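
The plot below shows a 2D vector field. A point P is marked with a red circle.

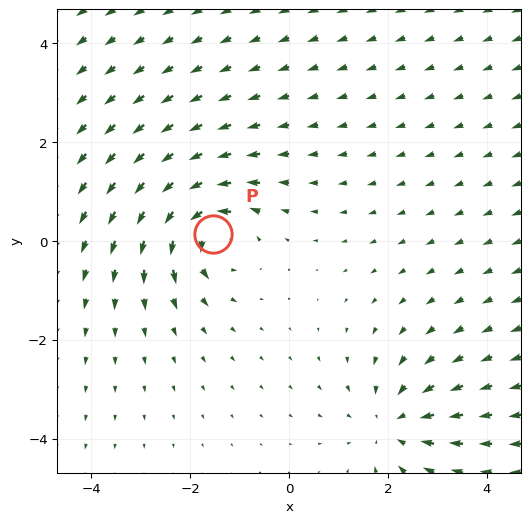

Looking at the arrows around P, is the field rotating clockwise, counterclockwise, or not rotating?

Near P at (-1.5, 0.1) the arrows circulate counterclockwise. The curl (z-component) there is about +4; positive curl means counterclockwise rotation.

counterclockwise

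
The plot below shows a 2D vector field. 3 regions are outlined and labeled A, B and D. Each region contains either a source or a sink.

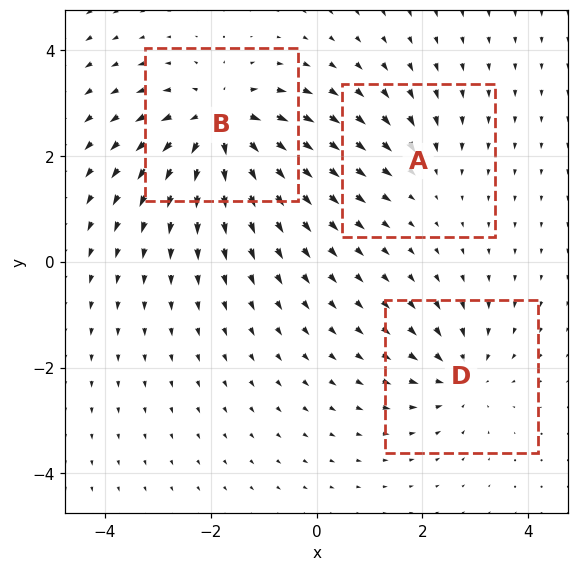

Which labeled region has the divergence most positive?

Divergence at each region's feature centre — A: about -2, B: about +6, D: about -4. Region B is most positive.

B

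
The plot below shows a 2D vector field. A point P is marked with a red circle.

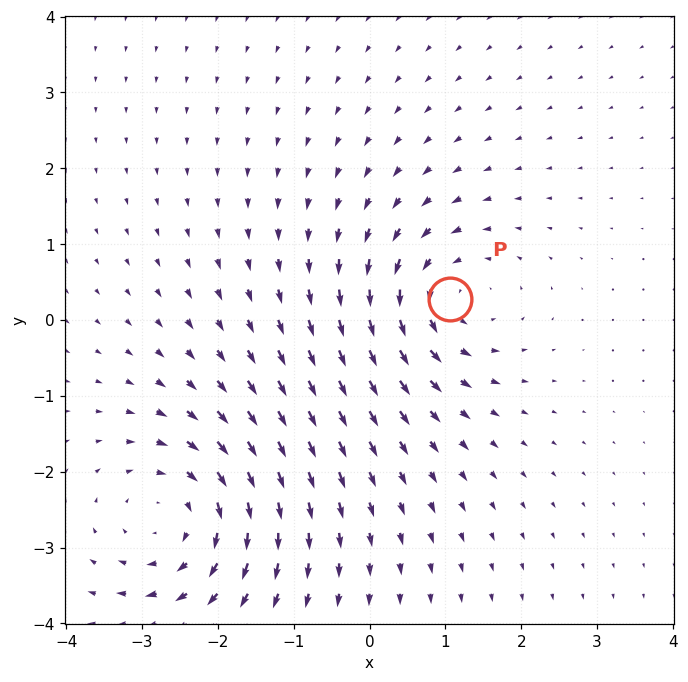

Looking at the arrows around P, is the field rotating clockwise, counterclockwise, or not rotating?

Near P at (1.1, 0.3) the arrows circulate counterclockwise. The curl (z-component) there is about +3; positive curl means counterclockwise rotation.

counterclockwise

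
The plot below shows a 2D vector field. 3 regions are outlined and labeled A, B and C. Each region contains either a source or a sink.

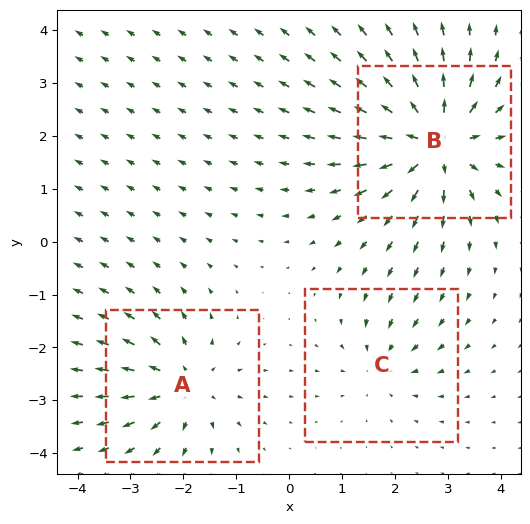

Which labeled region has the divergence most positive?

B

Divergence at each region's feature centre — A: about +4, B: about +6, C: about -2. Region B is most positive.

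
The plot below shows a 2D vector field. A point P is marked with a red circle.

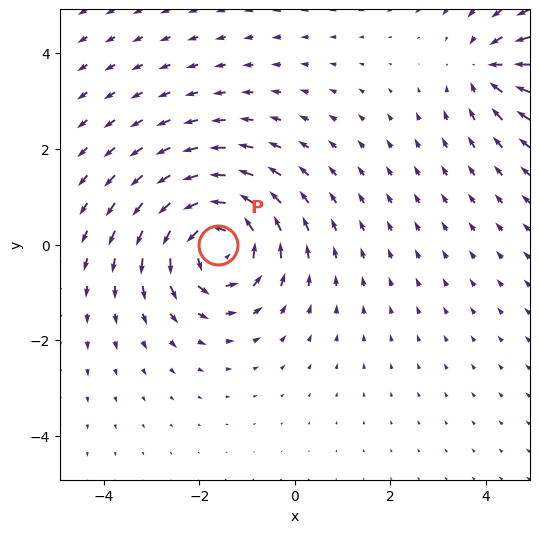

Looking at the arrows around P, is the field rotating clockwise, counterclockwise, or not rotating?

Near P at (-1.6, -0.0) the arrows circulate counterclockwise. The curl (z-component) there is about +5; positive curl means counterclockwise rotation.

counterclockwise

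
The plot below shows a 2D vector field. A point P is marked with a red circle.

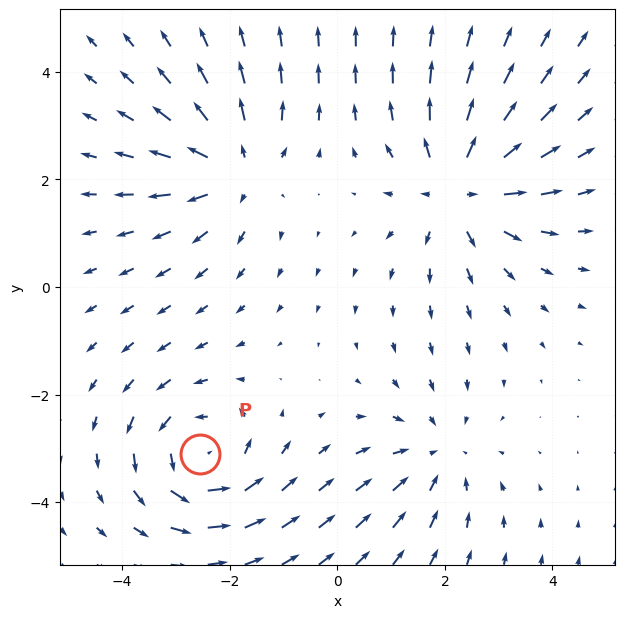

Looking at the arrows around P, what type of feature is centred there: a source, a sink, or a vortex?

vortex

At P (-2.6, -3.1) the arrows circulate counterclockwise. Divergence ≈0, curl about +5 — near-zero divergence with nonzero curl is a vortex.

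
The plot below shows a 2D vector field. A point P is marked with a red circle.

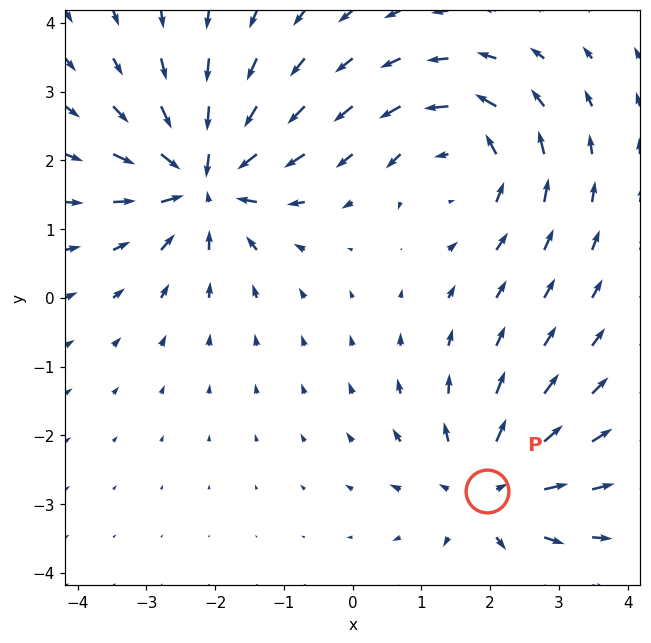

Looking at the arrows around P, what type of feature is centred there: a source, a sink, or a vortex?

At P (2.0, -2.8) the arrows spread outward. Divergence about +4, curl ≈0 — positive divergence with near-zero curl is a source.

source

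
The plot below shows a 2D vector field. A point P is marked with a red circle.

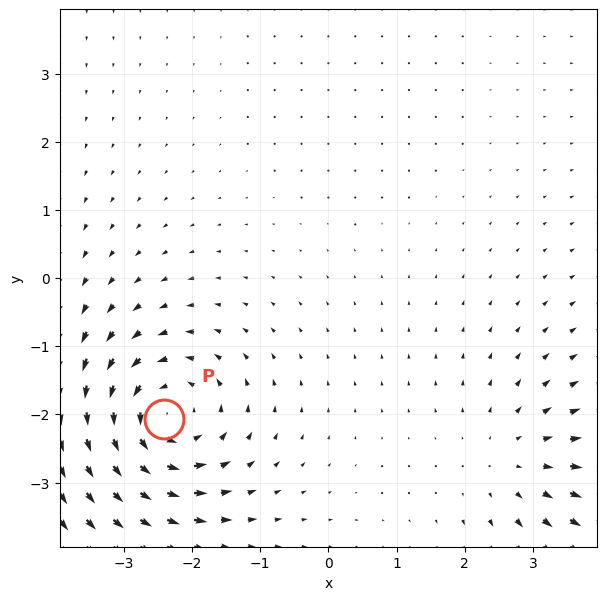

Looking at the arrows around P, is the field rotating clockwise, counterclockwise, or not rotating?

Near P at (-2.4, -2.1) the arrows circulate counterclockwise. The curl (z-component) there is about +5; positive curl means counterclockwise rotation.

counterclockwise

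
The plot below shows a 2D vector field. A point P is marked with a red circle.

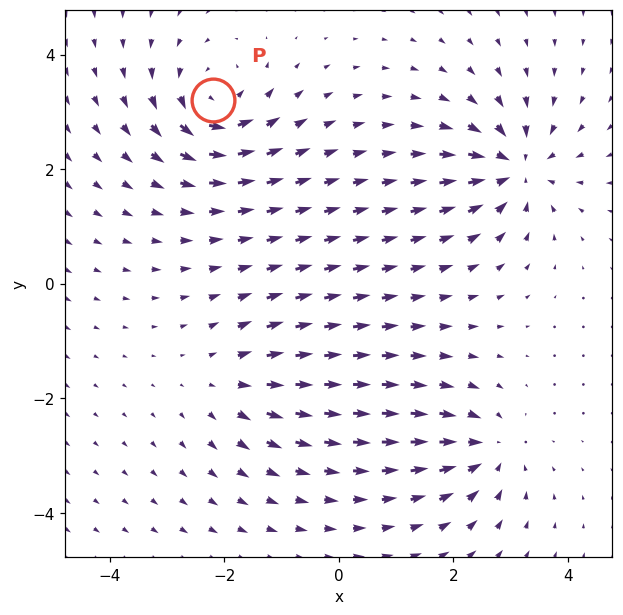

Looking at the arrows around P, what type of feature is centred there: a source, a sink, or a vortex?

vortex

At P (-2.2, 3.2) the arrows circulate counterclockwise. Divergence ≈0, curl about +6 — near-zero divergence with nonzero curl is a vortex.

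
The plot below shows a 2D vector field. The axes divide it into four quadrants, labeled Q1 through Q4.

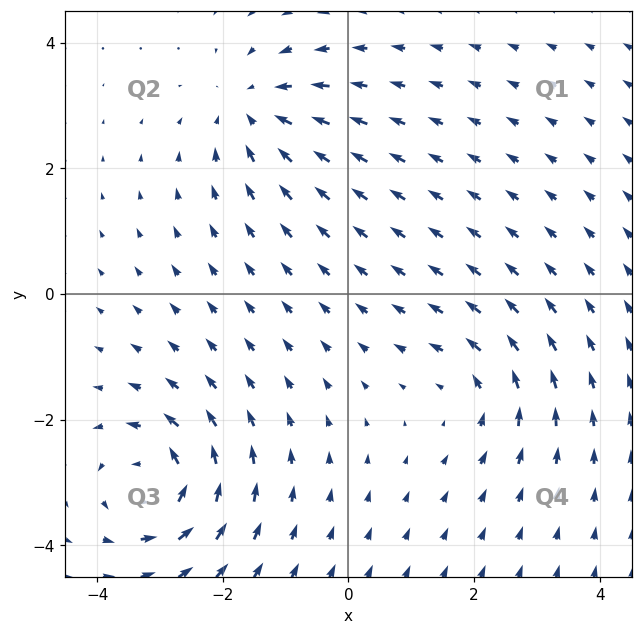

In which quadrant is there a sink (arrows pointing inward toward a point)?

Q2

The sink sits at approximately (-1.5, 2.9), which lies in quadrant Q2. The divergence there is about -4, negative as expected for a sink.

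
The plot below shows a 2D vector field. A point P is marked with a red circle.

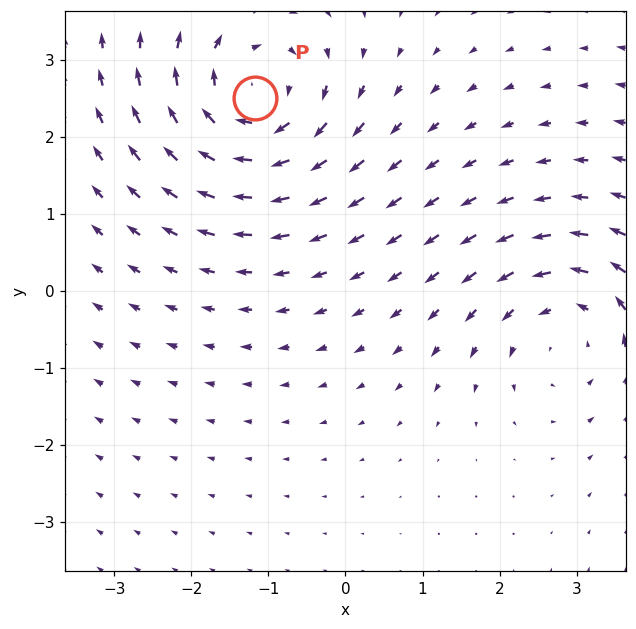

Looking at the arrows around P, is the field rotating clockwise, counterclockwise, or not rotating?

Near P at (-1.2, 2.5) the arrows circulate clockwise. The curl (z-component) there is about -5; negative curl means clockwise rotation.

clockwise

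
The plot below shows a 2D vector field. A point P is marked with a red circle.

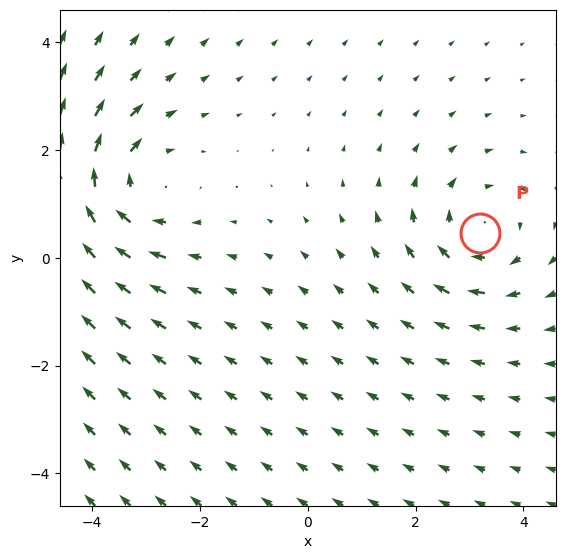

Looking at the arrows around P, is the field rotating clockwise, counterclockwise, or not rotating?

clockwise

Near P at (3.2, 0.5) the arrows circulate clockwise. The curl (z-component) there is about -3; negative curl means clockwise rotation.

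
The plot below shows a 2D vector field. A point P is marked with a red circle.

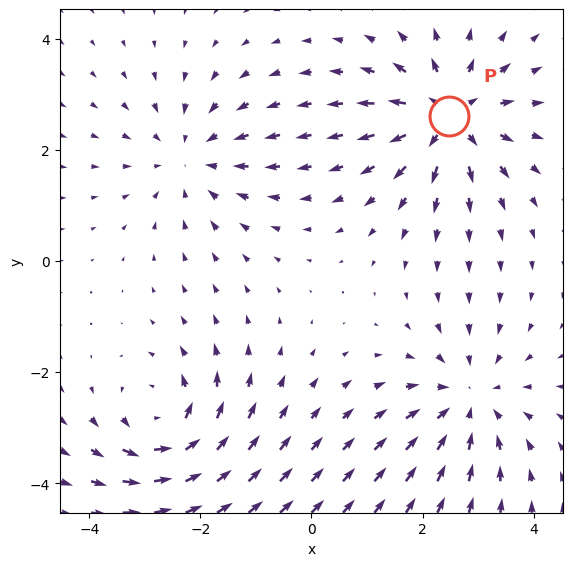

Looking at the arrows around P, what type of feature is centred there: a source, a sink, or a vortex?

source

At P (2.5, 2.6) the arrows spread outward. Divergence about +5, curl ≈0 — positive divergence with near-zero curl is a source.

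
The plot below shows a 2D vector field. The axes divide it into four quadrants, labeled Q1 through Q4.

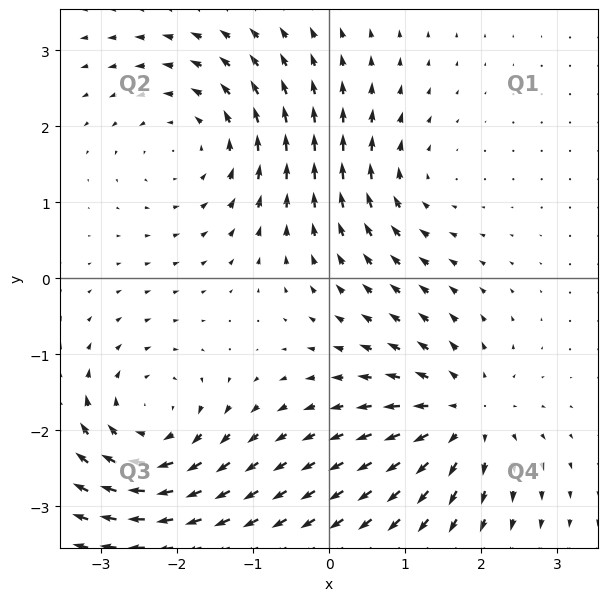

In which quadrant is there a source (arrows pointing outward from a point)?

Q4

The source sits at approximately (1.8, -1.8), which lies in quadrant Q4. The divergence there is about +5, positive as expected for a source.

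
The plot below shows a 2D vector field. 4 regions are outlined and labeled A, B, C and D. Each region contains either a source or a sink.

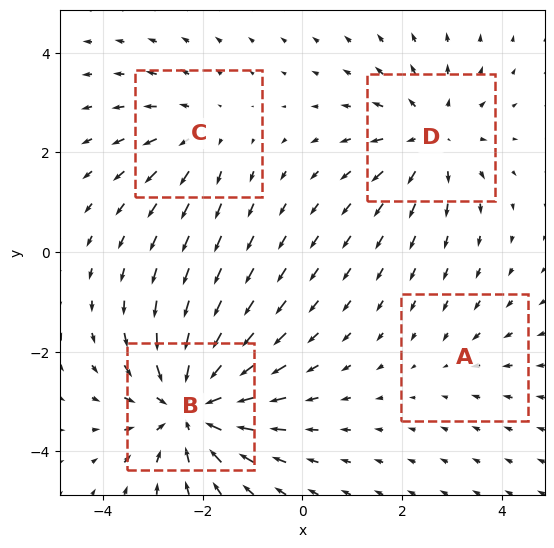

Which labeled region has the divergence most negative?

Divergence at each region's feature centre — A: about -2, B: about -6, C: about +3, D: about +4. Region B is most negative.

B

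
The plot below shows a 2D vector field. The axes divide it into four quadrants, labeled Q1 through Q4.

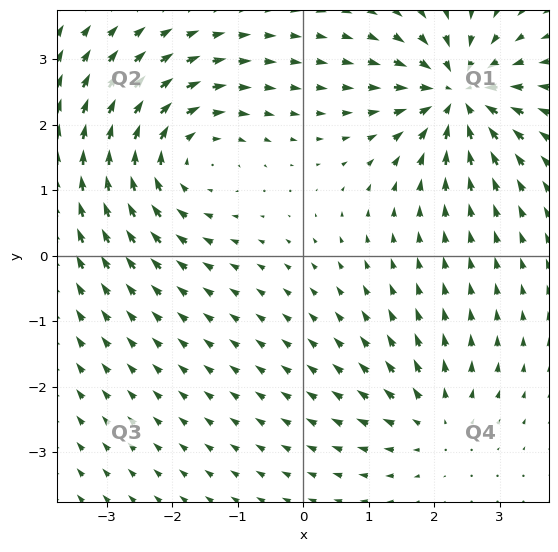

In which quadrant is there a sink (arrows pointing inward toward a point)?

The sink sits at approximately (2.4, 2.5), which lies in quadrant Q1. The divergence there is about -7, negative as expected for a sink.

Q1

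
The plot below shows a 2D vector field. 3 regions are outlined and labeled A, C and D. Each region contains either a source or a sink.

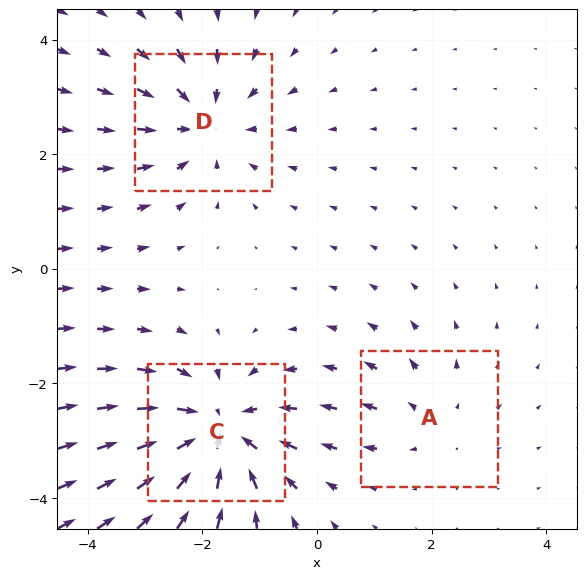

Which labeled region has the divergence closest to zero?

Divergence at each region's feature centre — A: about +2, C: about -4, D: about -3. Region A is closest to zero.

A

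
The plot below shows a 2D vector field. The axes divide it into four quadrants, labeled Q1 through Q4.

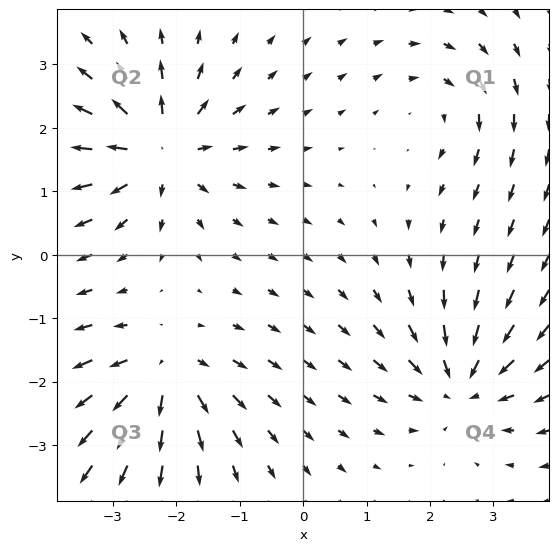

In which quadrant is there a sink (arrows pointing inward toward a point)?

The sink sits at approximately (2.5, -2.0), which lies in quadrant Q4. The divergence there is about -5, negative as expected for a sink.

Q4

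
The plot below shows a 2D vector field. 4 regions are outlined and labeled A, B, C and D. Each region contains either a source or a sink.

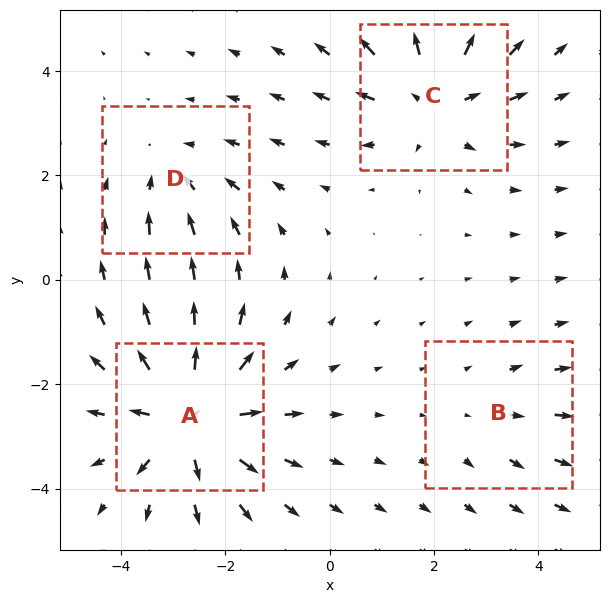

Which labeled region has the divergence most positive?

A

Divergence at each region's feature centre — A: about +6, B: about +2, C: about +4, D: about -3. Region A is most positive.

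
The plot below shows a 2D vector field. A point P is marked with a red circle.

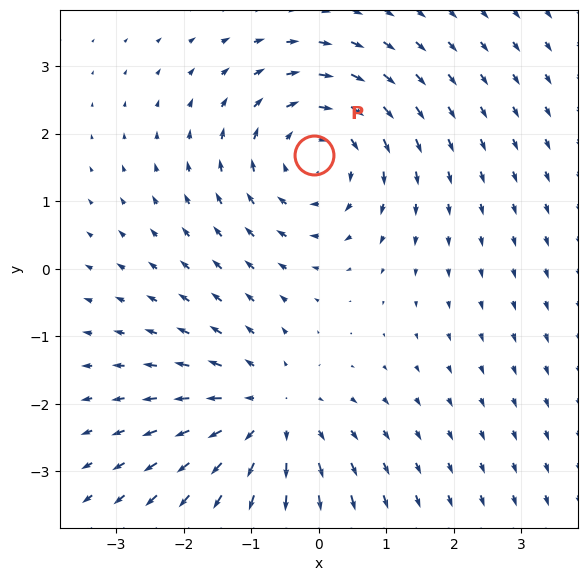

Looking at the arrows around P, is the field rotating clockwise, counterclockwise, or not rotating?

clockwise

Near P at (-0.1, 1.7) the arrows circulate clockwise. The curl (z-component) there is about -4; negative curl means clockwise rotation.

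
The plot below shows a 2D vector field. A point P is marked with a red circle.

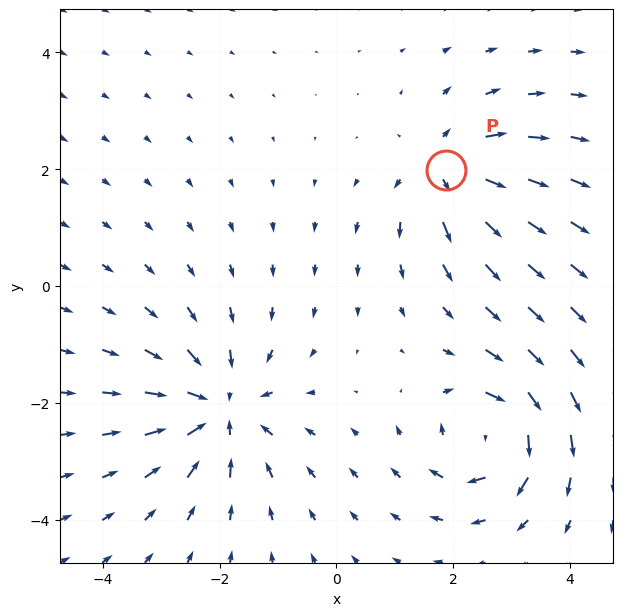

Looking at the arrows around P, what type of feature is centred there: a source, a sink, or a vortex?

source

At P (1.9, 2.0) the arrows spread outward. Divergence about +4, curl ≈0 — positive divergence with near-zero curl is a source.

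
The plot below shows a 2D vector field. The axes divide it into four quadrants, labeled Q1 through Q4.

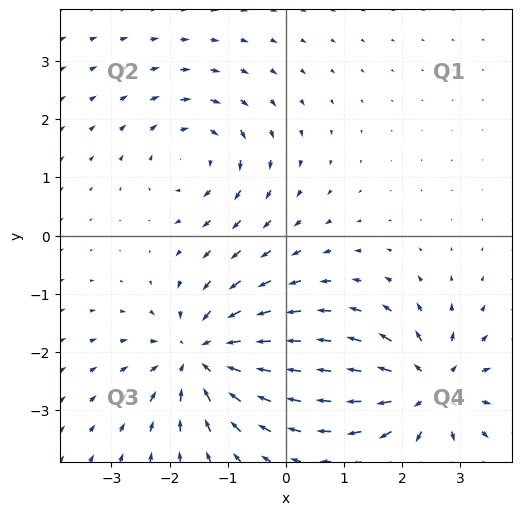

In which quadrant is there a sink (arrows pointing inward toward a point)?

The sink sits at approximately (-1.4, -2.1), which lies in quadrant Q3. The divergence there is about -5, negative as expected for a sink.

Q3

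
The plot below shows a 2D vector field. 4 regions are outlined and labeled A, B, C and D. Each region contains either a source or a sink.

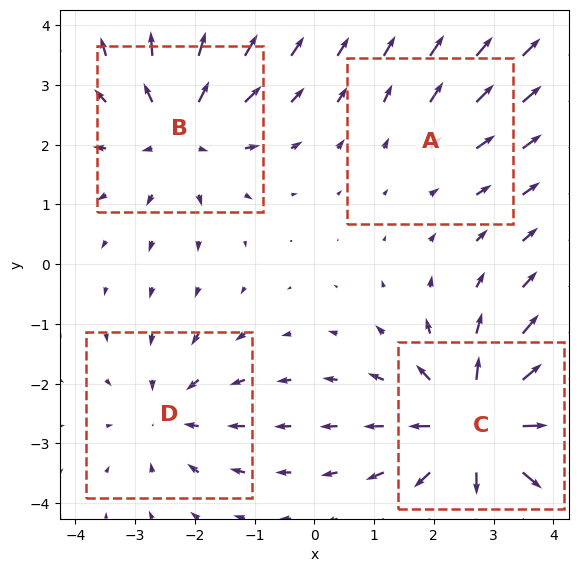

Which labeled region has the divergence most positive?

Divergence at each region's feature centre — A: about +2, B: about +5, C: about +6, D: about -3. Region C is most positive.

C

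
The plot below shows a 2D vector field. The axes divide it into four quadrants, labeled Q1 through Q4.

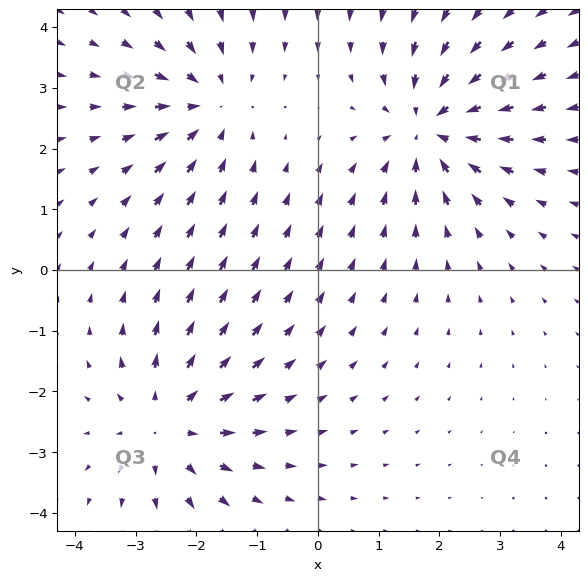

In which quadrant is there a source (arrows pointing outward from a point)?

The source sits at approximately (-2.5, -2.5), which lies in quadrant Q3. The divergence there is about +4, positive as expected for a source.

Q3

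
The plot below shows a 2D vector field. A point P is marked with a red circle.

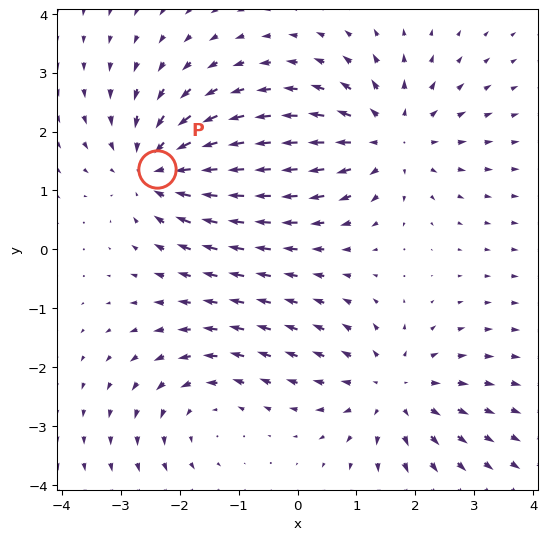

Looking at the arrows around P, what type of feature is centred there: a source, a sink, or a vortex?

sink

At P (-2.4, 1.4) the arrows converge inward. Divergence about -5, curl ≈0 — negative divergence with near-zero curl is a sink.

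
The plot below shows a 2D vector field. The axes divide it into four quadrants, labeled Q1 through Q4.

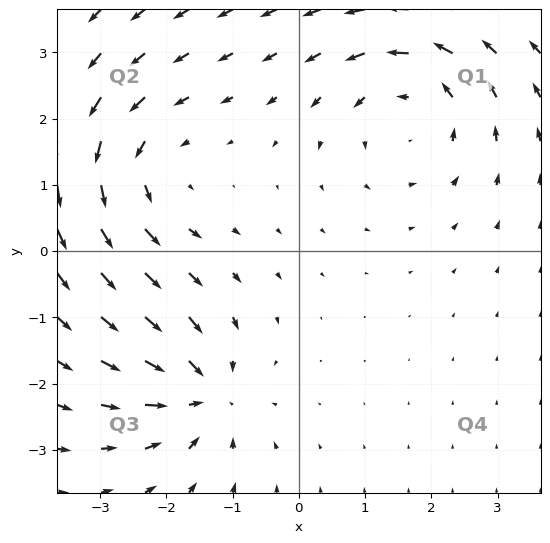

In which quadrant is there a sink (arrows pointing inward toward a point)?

The sink sits at approximately (-1.5, -2.2), which lies in quadrant Q3. The divergence there is about -5, negative as expected for a sink.

Q3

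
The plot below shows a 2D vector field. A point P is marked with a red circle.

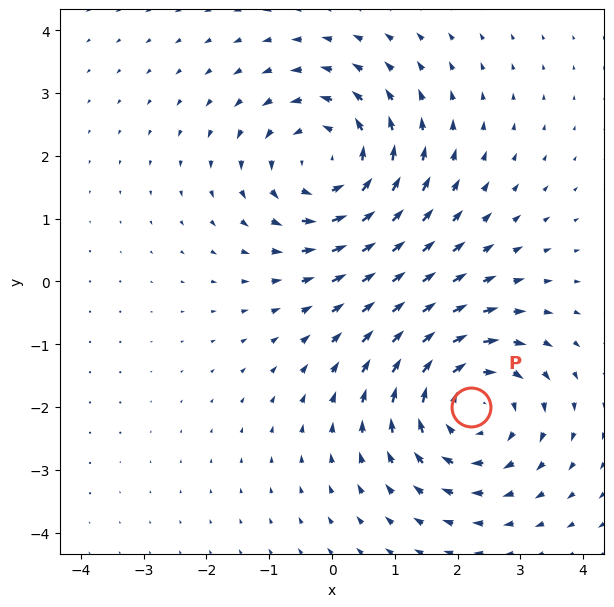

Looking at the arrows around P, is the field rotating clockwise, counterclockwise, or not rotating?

Near P at (2.2, -2.0) the arrows circulate clockwise. The curl (z-component) there is about -4; negative curl means clockwise rotation.

clockwise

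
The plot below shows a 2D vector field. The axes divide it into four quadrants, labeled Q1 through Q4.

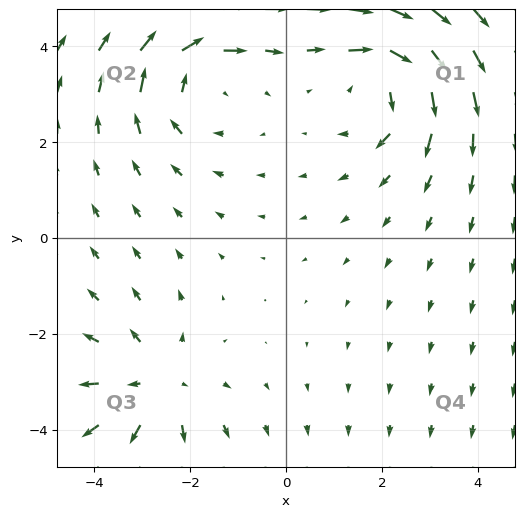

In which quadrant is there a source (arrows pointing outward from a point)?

The source sits at approximately (-2.7, -3.1), which lies in quadrant Q3. The divergence there is about +3, positive as expected for a source.

Q3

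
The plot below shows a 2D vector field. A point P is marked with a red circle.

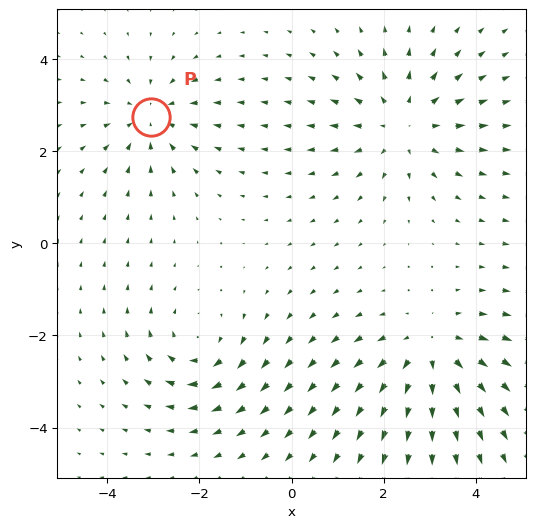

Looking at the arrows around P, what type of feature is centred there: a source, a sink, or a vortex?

sink

At P (-3.1, 2.8) the arrows converge inward. Divergence about -4, curl ≈0 — negative divergence with near-zero curl is a sink.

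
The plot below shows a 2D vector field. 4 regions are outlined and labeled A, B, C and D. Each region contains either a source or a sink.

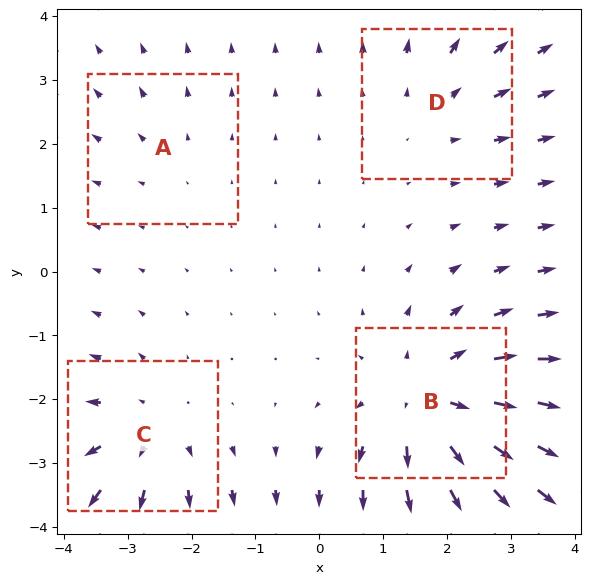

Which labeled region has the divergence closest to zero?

Divergence at each region's feature centre — A: about +2, B: about +6, C: about +4, D: about +3. Region A is closest to zero.

A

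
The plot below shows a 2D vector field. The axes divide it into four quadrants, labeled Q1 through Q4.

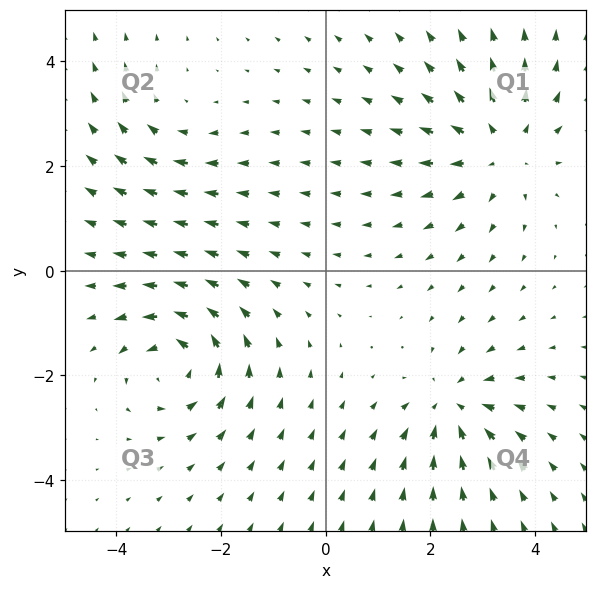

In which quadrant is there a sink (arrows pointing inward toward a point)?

The sink sits at approximately (2.4, -2.6), which lies in quadrant Q4. The divergence there is about -4, negative as expected for a sink.

Q4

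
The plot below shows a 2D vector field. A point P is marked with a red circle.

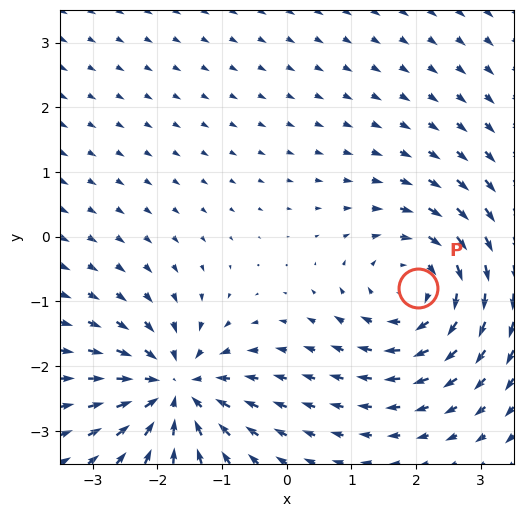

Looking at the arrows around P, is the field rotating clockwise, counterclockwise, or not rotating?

Near P at (2.0, -0.8) the arrows circulate clockwise. The curl (z-component) there is about -3; negative curl means clockwise rotation.

clockwise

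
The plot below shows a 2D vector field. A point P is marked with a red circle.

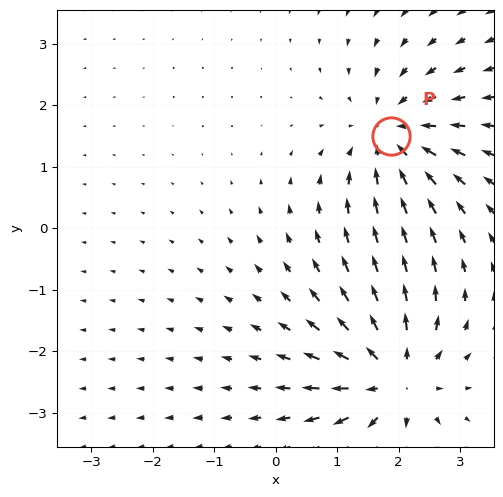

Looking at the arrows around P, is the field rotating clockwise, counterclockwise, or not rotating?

Near P at (1.9, 1.5) the arrows show no circulation. The curl there is ≈0.

not rotating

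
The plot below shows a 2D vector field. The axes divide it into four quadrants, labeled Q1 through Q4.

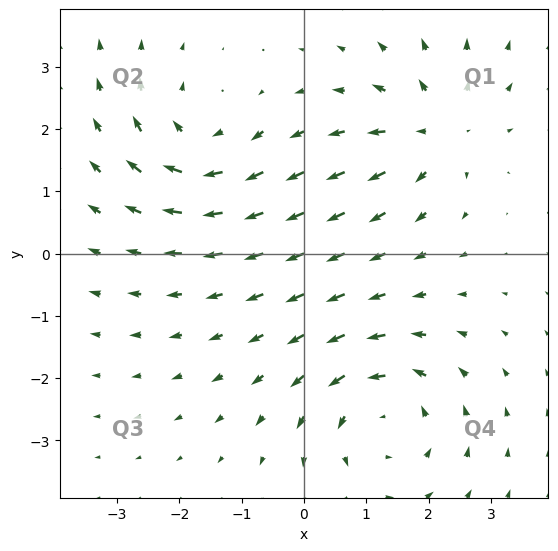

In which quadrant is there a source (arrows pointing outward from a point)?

Q1

The source sits at approximately (2.1, 2.0), which lies in quadrant Q1. The divergence there is about +5, positive as expected for a source.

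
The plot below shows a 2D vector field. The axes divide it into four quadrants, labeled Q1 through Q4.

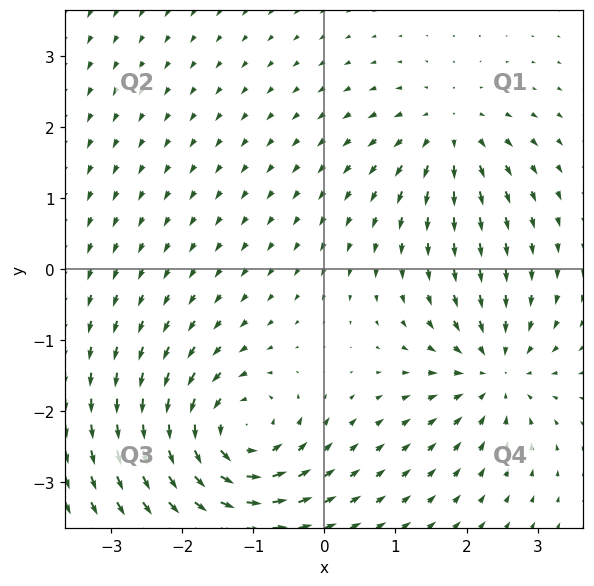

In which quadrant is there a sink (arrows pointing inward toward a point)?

Q4

The sink sits at approximately (2.4, -1.4), which lies in quadrant Q4. The divergence there is about -5, negative as expected for a sink.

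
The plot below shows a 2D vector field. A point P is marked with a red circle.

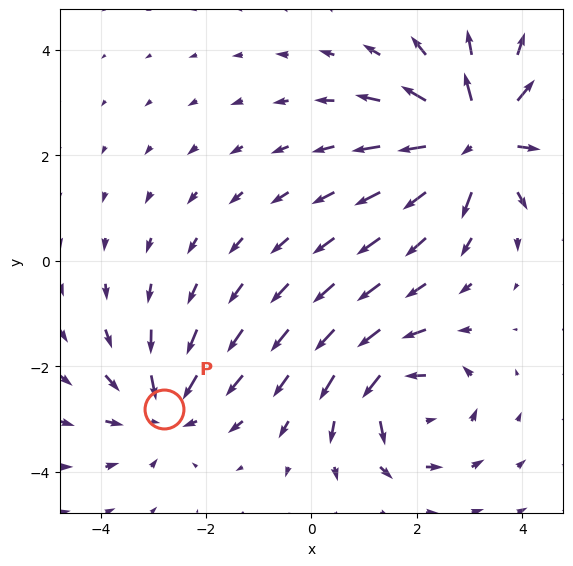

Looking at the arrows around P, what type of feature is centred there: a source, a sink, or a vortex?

sink

At P (-2.8, -2.8) the arrows converge inward. Divergence about -3, curl ≈0 — negative divergence with near-zero curl is a sink.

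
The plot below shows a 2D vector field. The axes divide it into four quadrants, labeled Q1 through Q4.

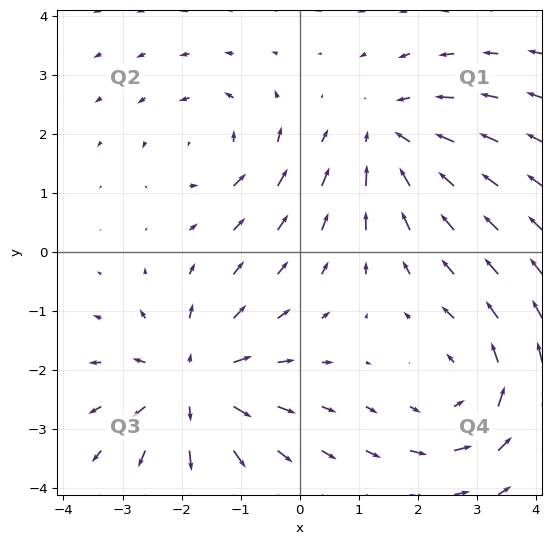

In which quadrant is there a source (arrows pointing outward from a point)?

Q3

The source sits at approximately (-1.8, -2.2), which lies in quadrant Q3. The divergence there is about +5, positive as expected for a source.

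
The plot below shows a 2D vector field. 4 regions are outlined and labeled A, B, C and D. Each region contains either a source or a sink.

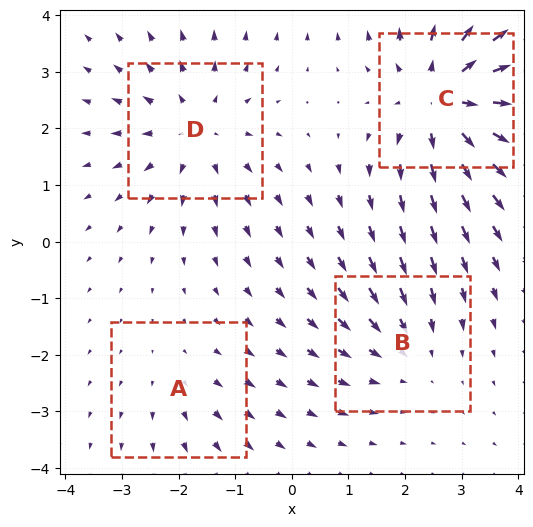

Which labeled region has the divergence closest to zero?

Divergence at each region's feature centre — A: about +2, B: about -3, C: about +6, D: about +4. Region A is closest to zero.

A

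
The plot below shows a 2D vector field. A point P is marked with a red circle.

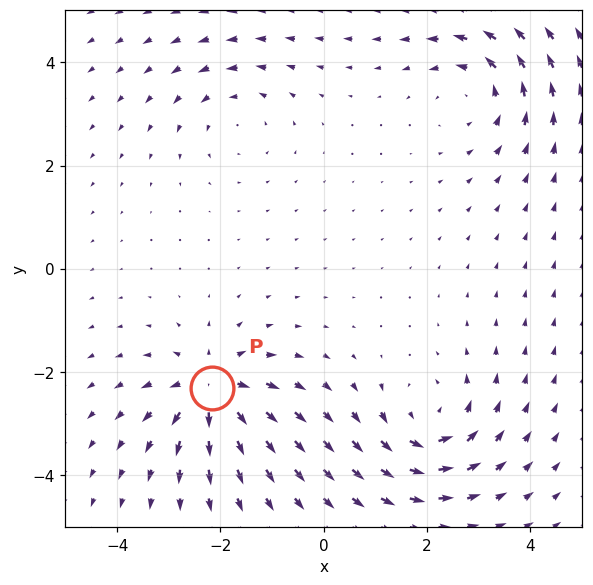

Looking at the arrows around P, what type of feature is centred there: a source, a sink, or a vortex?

At P (-2.2, -2.3) the arrows spread outward. Divergence about +6, curl ≈0 — positive divergence with near-zero curl is a source.

source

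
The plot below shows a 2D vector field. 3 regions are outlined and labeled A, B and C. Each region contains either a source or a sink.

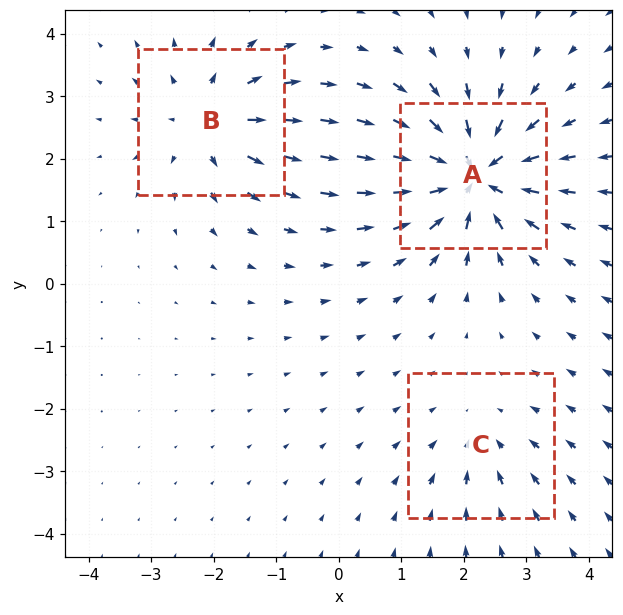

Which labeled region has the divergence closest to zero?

C

Divergence at each region's feature centre — A: about -6, B: about +4, C: about -2. Region C is closest to zero.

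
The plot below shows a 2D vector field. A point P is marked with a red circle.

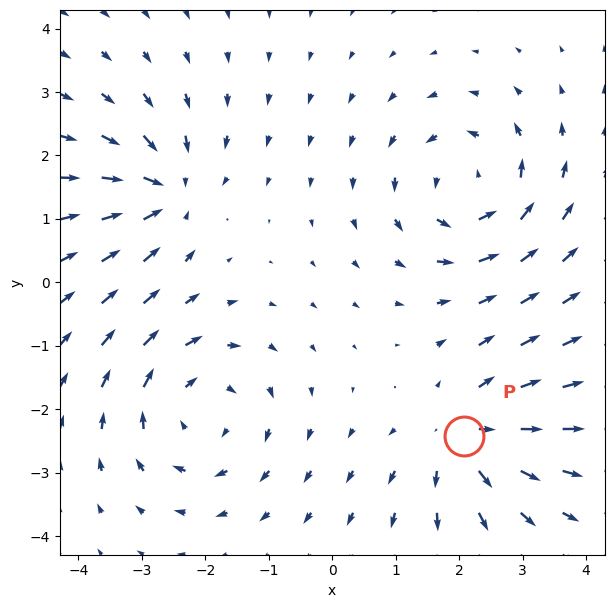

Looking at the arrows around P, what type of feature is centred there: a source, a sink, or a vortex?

source

At P (2.1, -2.4) the arrows spread outward. Divergence about +4, curl ≈0 — positive divergence with near-zero curl is a source.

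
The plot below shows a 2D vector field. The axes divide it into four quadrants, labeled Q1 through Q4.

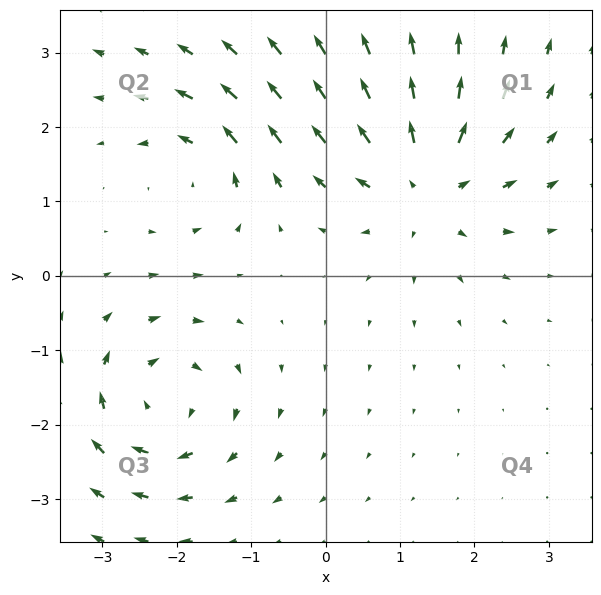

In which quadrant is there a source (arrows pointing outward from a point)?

The source sits at approximately (1.3, 1.2), which lies in quadrant Q1. The divergence there is about +5, positive as expected for a source.

Q1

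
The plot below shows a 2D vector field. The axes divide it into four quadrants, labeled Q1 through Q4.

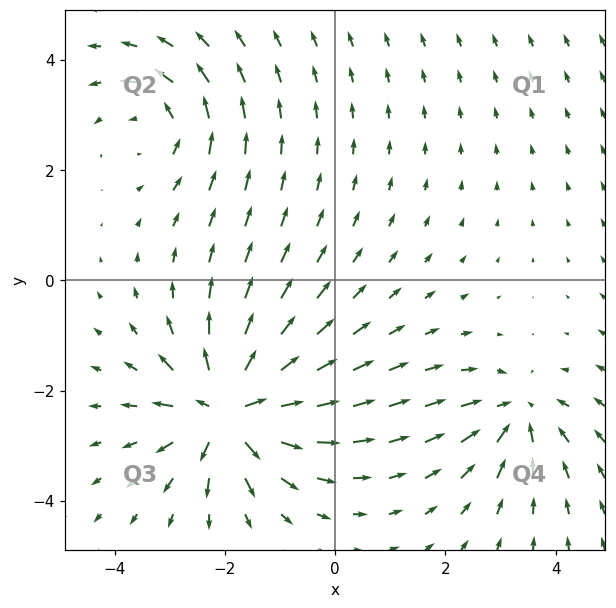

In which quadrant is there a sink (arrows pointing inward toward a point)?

The sink sits at approximately (3.3, -2.4), which lies in quadrant Q4. The divergence there is about -4, negative as expected for a sink.

Q4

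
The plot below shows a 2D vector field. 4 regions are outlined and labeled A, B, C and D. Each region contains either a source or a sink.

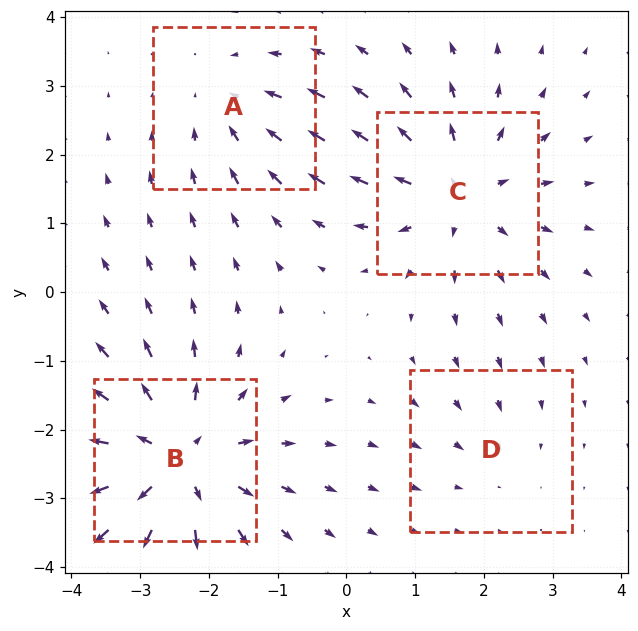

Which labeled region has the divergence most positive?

Divergence at each region's feature centre — A: about -3, B: about +6, C: about +5, D: about -2. Region B is most positive.

B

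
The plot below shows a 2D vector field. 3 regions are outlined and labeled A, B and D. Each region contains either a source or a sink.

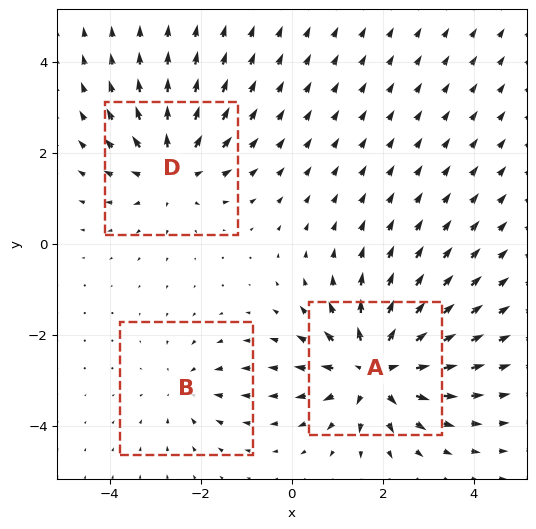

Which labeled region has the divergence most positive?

A

Divergence at each region's feature centre — A: about +5, B: about -2, D: about +3. Region A is most positive.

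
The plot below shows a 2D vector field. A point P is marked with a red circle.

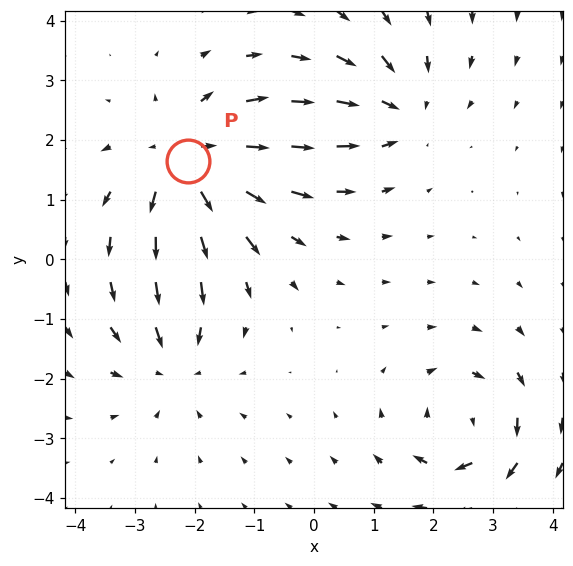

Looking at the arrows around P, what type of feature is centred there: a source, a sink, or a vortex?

At P (-2.1, 1.6) the arrows spread outward. Divergence about +5, curl ≈0 — positive divergence with near-zero curl is a source.

source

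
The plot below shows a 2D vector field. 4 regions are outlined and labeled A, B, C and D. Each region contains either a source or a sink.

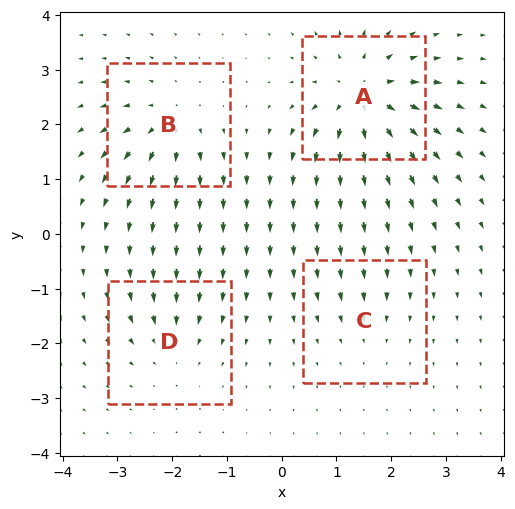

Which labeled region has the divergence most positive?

Divergence at each region's feature centre — A: about +9, B: about +6, C: about -3, D: about -4. Region A is most positive.

A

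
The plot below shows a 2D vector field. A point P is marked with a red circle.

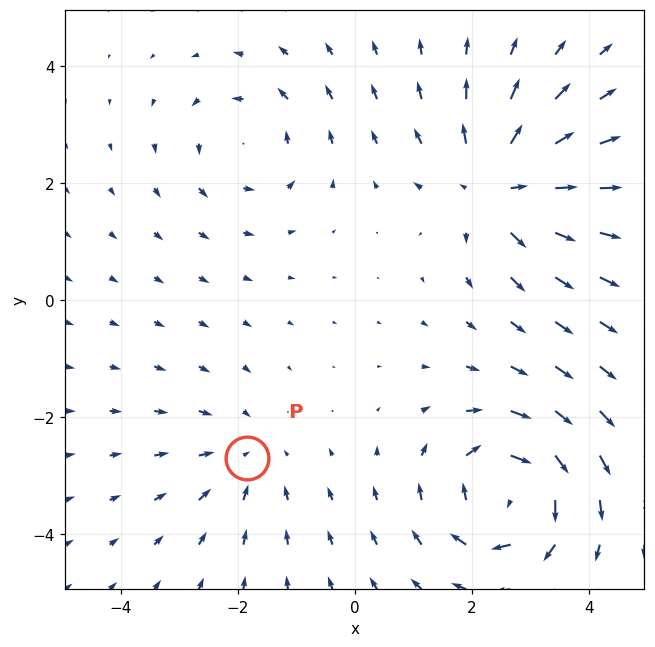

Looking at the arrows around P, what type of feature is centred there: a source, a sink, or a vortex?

sink

At P (-1.8, -2.7) the arrows converge inward. Divergence about -2, curl ≈0 — negative divergence with near-zero curl is a sink.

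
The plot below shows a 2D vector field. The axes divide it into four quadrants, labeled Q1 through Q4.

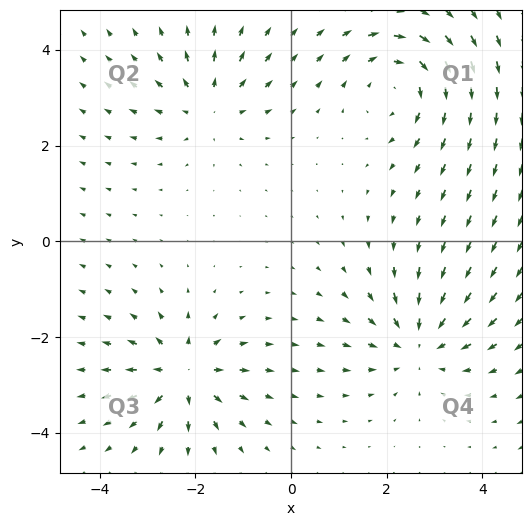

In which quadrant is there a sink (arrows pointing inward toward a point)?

Q4

The sink sits at approximately (2.7, -2.1), which lies in quadrant Q4. The divergence there is about -5, negative as expected for a sink.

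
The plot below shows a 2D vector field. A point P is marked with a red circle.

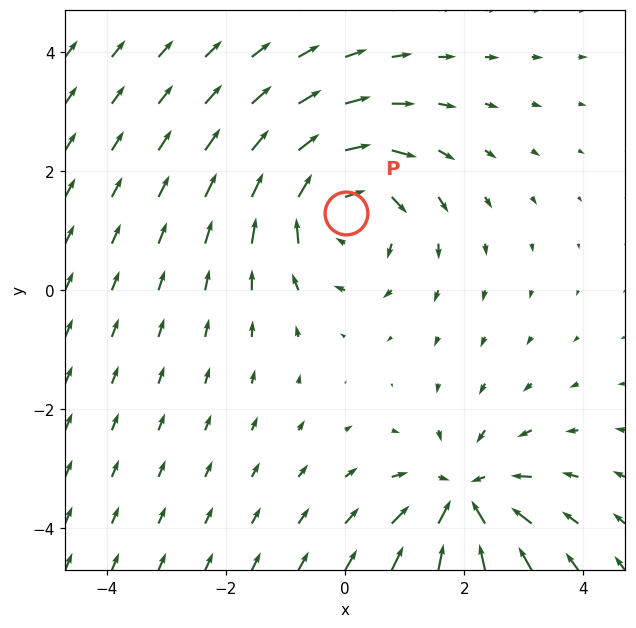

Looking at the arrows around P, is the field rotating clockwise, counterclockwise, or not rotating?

clockwise

Near P at (0.0, 1.3) the arrows circulate clockwise. The curl (z-component) there is about -4; negative curl means clockwise rotation.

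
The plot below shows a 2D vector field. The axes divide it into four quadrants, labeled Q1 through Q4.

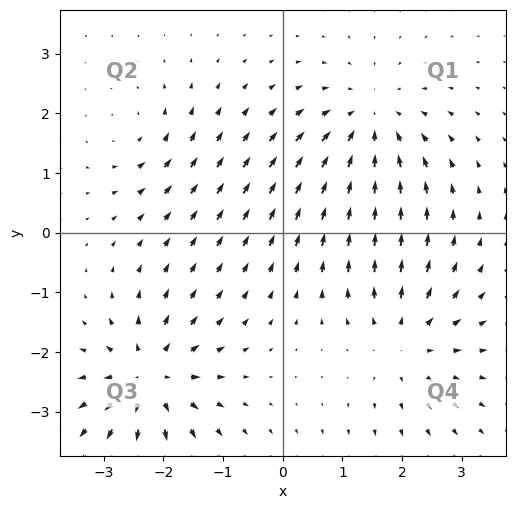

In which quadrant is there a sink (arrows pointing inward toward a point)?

Q1

The sink sits at approximately (1.5, 1.8), which lies in quadrant Q1. The divergence there is about -5, negative as expected for a sink.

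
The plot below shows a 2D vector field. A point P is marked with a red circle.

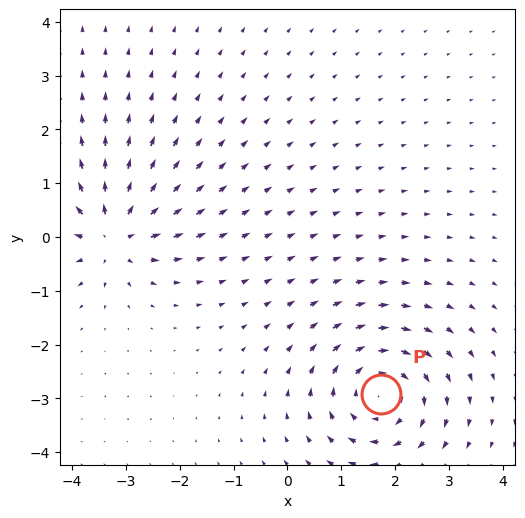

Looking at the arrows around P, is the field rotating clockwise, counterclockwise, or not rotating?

Near P at (1.7, -2.9) the arrows circulate clockwise. The curl (z-component) there is about -5; negative curl means clockwise rotation.

clockwise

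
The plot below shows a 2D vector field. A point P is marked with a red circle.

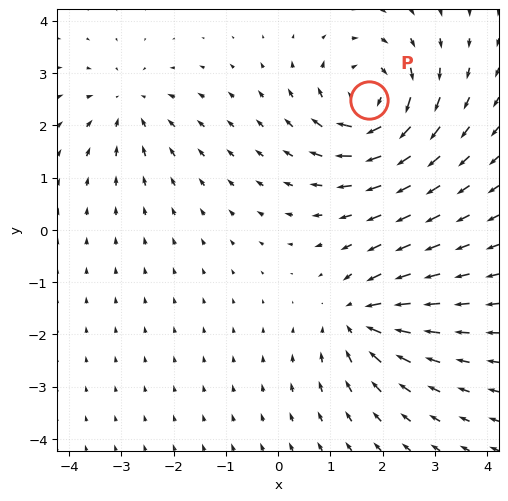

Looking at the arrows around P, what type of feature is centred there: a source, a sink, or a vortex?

At P (1.7, 2.5) the arrows circulate clockwise. Divergence ≈0, curl about -6 — near-zero divergence with nonzero curl is a vortex.

vortex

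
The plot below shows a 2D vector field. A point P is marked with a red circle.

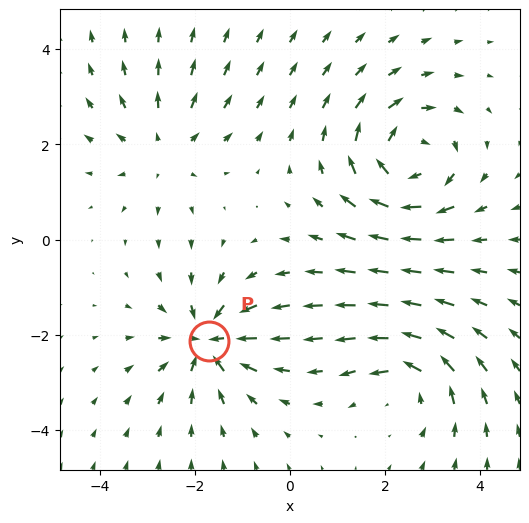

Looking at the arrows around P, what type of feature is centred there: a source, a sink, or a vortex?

At P (-1.7, -2.1) the arrows converge inward. Divergence about -5, curl ≈0 — negative divergence with near-zero curl is a sink.

sink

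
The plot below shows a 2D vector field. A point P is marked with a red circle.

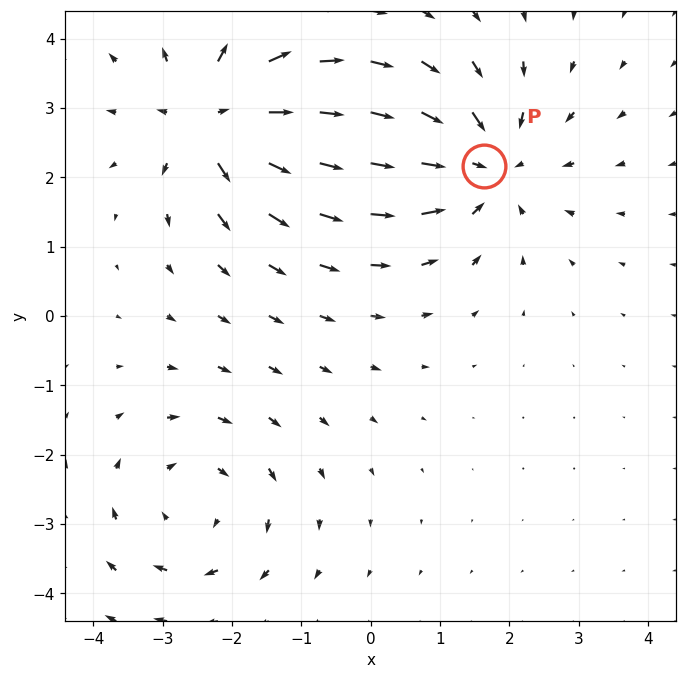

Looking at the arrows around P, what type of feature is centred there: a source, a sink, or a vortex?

At P (1.6, 2.2) the arrows converge inward. Divergence about -5, curl ≈0 — negative divergence with near-zero curl is a sink.

sink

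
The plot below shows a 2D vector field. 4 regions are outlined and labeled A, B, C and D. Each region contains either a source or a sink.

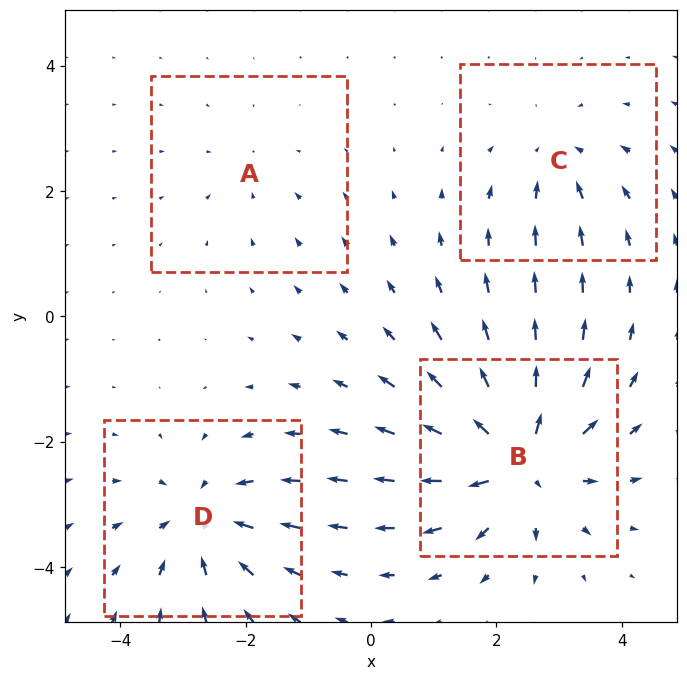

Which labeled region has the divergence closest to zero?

Divergence at each region's feature centre — A: about -2, B: about +8, C: about -4, D: about -6. Region A is closest to zero.

A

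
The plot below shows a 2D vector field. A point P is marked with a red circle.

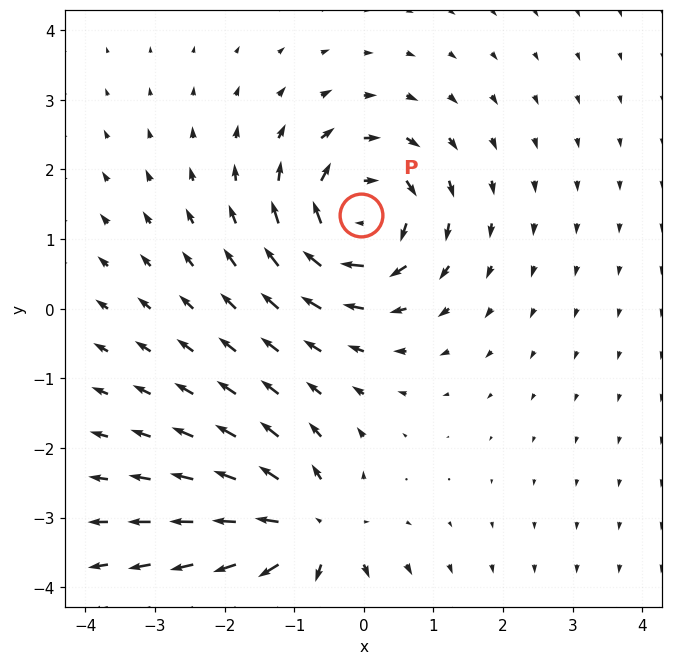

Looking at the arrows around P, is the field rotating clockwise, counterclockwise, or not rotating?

Near P at (-0.0, 1.4) the arrows circulate clockwise. The curl (z-component) there is about -6; negative curl means clockwise rotation.

clockwise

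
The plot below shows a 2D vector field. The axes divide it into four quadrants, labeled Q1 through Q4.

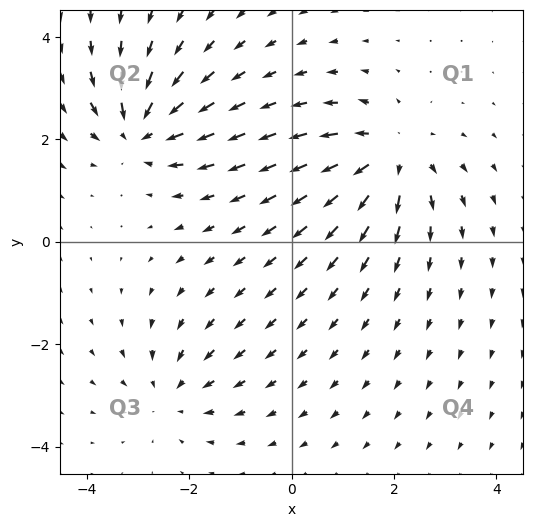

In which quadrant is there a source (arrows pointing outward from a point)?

The source sits at approximately (1.9, 1.7), which lies in quadrant Q1. The divergence there is about +5, positive as expected for a source.

Q1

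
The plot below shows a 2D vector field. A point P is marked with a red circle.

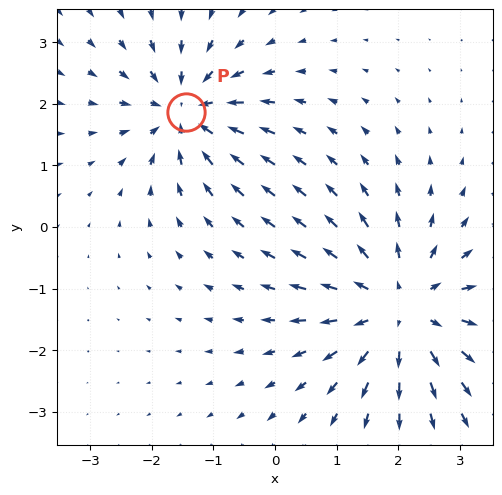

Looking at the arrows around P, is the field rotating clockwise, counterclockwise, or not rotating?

Near P at (-1.4, 1.9) the arrows show no circulation. The curl there is ≈0.

not rotating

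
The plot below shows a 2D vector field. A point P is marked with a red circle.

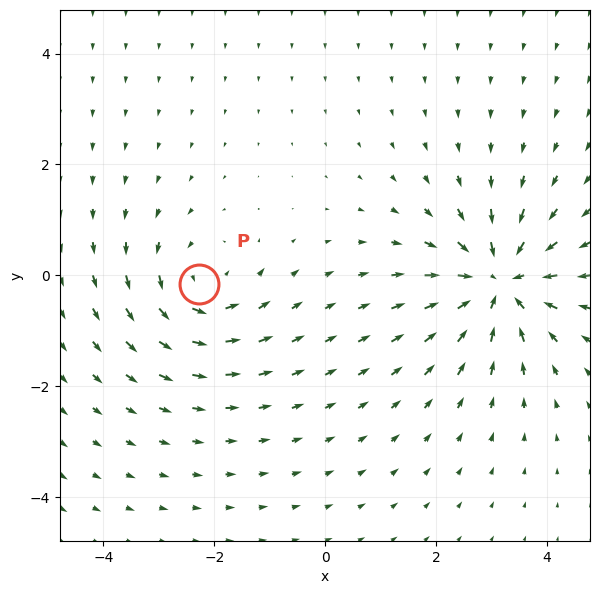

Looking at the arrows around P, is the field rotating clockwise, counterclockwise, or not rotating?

counterclockwise

Near P at (-2.3, -0.2) the arrows circulate counterclockwise. The curl (z-component) there is about +4; positive curl means counterclockwise rotation.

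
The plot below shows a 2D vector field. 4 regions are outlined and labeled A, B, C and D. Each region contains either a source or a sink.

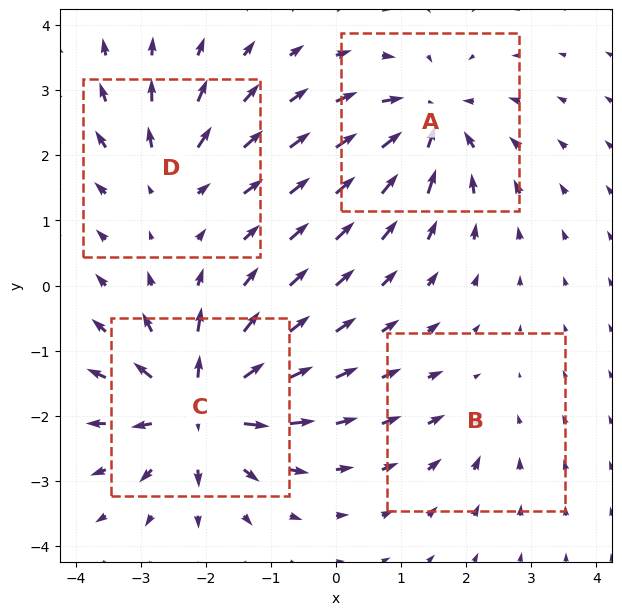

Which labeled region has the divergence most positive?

C

Divergence at each region's feature centre — A: about -6, B: about -3, C: about +8, D: about +4. Region C is most positive.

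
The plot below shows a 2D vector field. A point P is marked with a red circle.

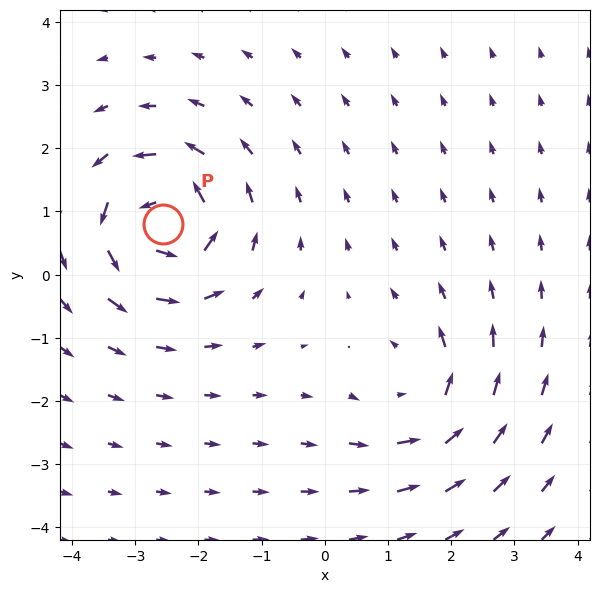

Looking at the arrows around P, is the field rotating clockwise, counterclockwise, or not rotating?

Near P at (-2.6, 0.8) the arrows circulate counterclockwise. The curl (z-component) there is about +5; positive curl means counterclockwise rotation.

counterclockwise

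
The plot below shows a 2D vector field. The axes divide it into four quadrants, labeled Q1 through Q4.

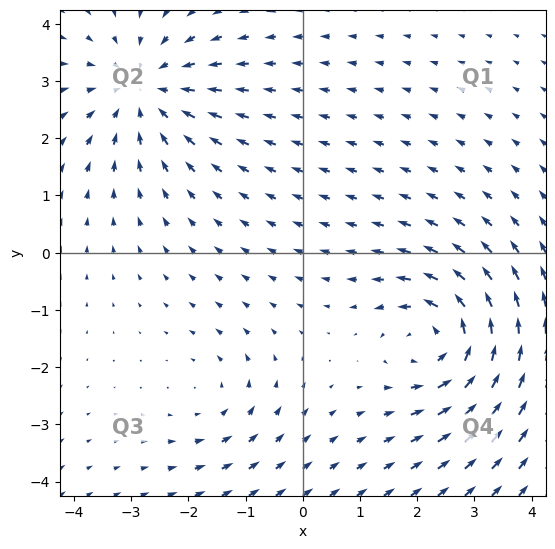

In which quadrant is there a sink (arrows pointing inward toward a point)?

Q2

The sink sits at approximately (-2.8, 2.9), which lies in quadrant Q2. The divergence there is about -4, negative as expected for a sink.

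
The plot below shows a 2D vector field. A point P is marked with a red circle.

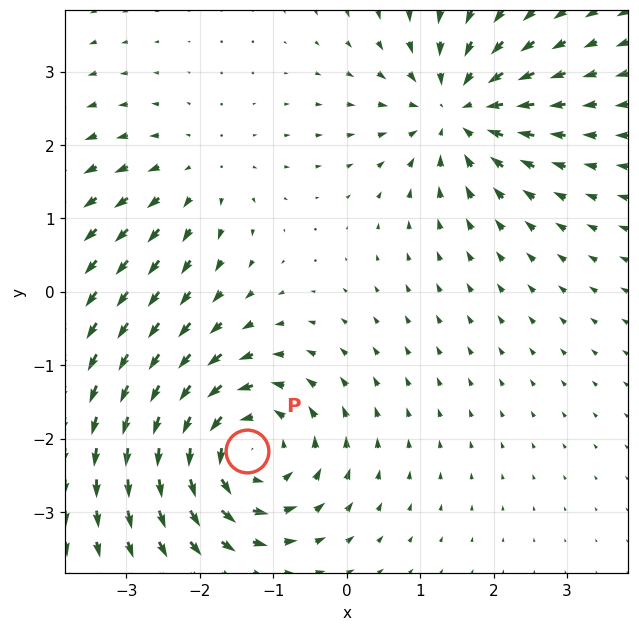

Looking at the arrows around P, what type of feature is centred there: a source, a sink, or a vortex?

vortex

At P (-1.4, -2.2) the arrows circulate counterclockwise. Divergence ≈0, curl about +5 — near-zero divergence with nonzero curl is a vortex.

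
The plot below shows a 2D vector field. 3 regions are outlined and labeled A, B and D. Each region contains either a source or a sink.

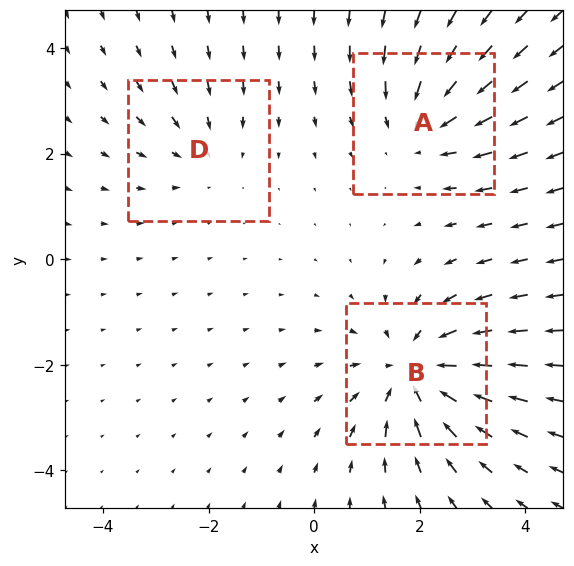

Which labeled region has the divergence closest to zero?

D

Divergence at each region's feature centre — A: about -3, B: about -4, D: about -2. Region D is closest to zero.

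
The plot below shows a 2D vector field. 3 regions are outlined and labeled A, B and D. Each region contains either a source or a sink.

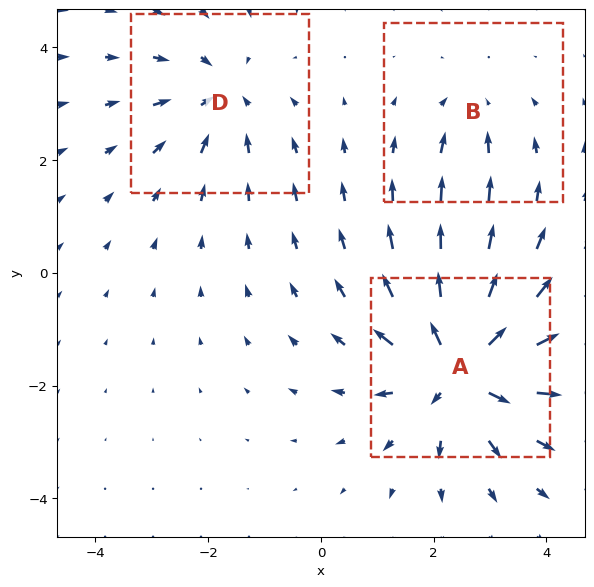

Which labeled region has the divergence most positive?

Divergence at each region's feature centre — A: about +5, B: about -2, D: about -3. Region A is most positive.

A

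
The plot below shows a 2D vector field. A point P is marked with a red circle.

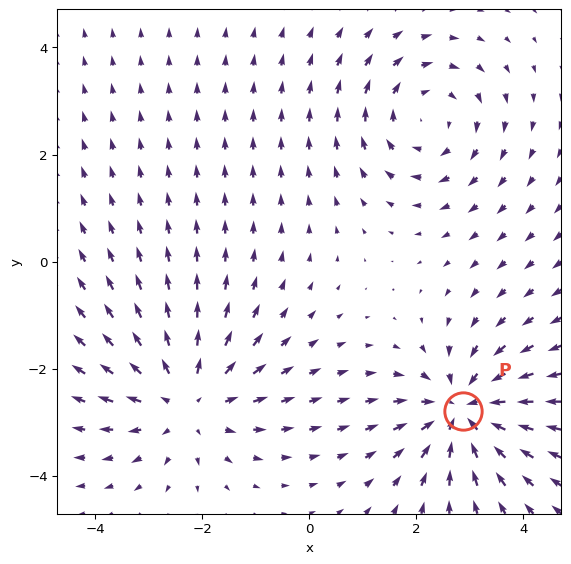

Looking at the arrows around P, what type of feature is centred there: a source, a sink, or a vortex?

sink

At P (2.9, -2.8) the arrows converge inward. Divergence about -3, curl ≈0 — negative divergence with near-zero curl is a sink.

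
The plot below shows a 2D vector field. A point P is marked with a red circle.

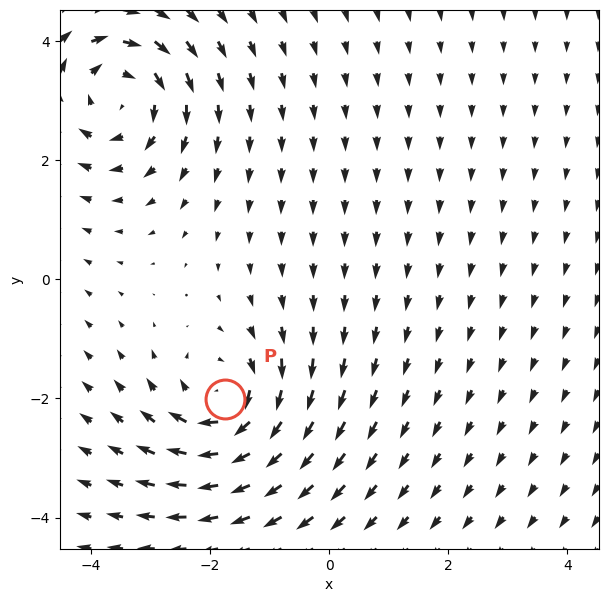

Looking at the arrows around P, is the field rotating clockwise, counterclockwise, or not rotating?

clockwise

Near P at (-1.7, -2.0) the arrows circulate clockwise. The curl (z-component) there is about -4; negative curl means clockwise rotation.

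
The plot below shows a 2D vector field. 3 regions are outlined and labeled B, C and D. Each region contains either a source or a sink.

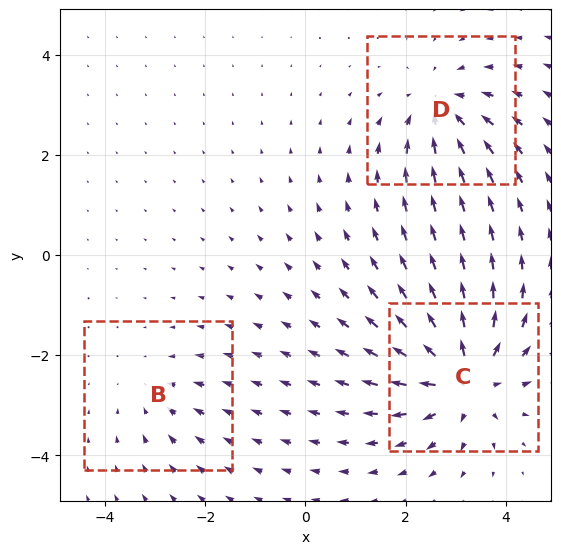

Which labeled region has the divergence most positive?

Divergence at each region's feature centre — B: about -2, C: about +5, D: about -3. Region C is most positive.

C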